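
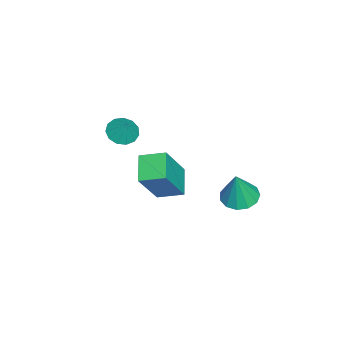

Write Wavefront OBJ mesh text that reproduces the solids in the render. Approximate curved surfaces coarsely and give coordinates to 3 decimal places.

v -4.021 -2.147 1.496
v -3.499 -1.849 1.099
v -3.579 -1.793 2.344
v -3.79 -1.569 1.134
v -4.155 -1.472 1.284
v -4.477 -1.59 1.501
v -4.654 -1.885 1.716
v -4.63 -2.263 1.861
v -4.413 -2.604 1.891
v -4.071 -2.8 1.795
v -3.713 -2.789 1.604
v -3.453 -2.574 1.379
v -3.373 -2.224 1.191
v -2.613 3.143 -0.446
v -1.924 2.739 -0.669
v -2.147 3.057 1.146
v -1.817 3.194 -0.676
v -1.963 3.633 -0.609
v -2.315 3.917 -0.49
v -2.762 3.955 -0.357
v -3.161 3.736 -0.253
v -3.387 3.328 -0.209
v -3.366 2.862 -0.24
v -3.106 2.485 -0.337
v -2.69 2.317 -0.468
v -2.249 2.412 -0.592
v -0.939 0.123 0.221
v -2.06 -0.147 0.823
v -1.025 1.22 0.554
v -2.145 0.95 1.156
v 0.165 -0.35 2.064
v -0.955 -0.62 2.666
v 0.08 0.747 2.397
v -1.041 0.477 2.999
f 2 1 4
f 2 4 3
f 4 1 5
f 4 5 3
f 5 1 6
f 5 6 3
f 6 1 7
f 6 7 3
f 7 1 8
f 7 8 3
f 8 1 9
f 8 9 3
f 9 1 10
f 9 10 3
f 10 1 11
f 10 11 3
f 11 1 12
f 11 12 3
f 12 1 13
f 12 13 3
f 13 1 2
f 13 2 3
f 15 14 17
f 15 17 16
f 17 14 18
f 17 18 16
f 18 14 19
f 18 19 16
f 19 14 20
f 19 20 16
f 20 14 21
f 20 21 16
f 21 14 22
f 21 22 16
f 22 14 23
f 22 23 16
f 23 14 24
f 23 24 16
f 24 14 25
f 24 25 16
f 25 14 26
f 25 26 16
f 26 14 15
f 26 15 16
f 28 30 27
f 31 28 27
f 27 30 29
f 29 31 27
f 28 34 30
f 32 28 31
f 32 34 28
f 30 34 29
f 33 31 29
f 29 34 33
f 33 32 31
f 34 32 33



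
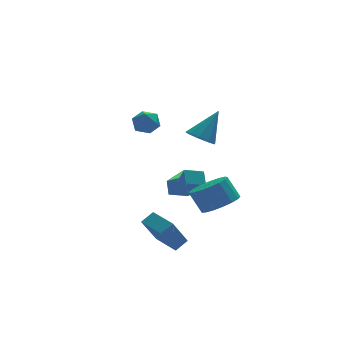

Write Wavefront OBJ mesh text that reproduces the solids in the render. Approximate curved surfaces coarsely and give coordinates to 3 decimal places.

v -0.389 -3.586 -2.039
v 0.301 -3.419 -1.591
v -0.833 -2.128 -1.899
v -0.143 -1.961 -1.45
v 0.563 -3.139 -3.67
v 1.253 -2.972 -3.221
v 0.119 -1.681 -3.529
v 0.809 -1.514 -3.081
v -0.224 0.636 3.86
v 0.449 0.969 4.102
v 0.431 -0.109 3.058
v 1.104 0.224 3.3
v 0.698 -0.243 3.788
v 0.292 0.218 4.284
v 0.588 0.642 2.876
v 0.182 1.103 3.372
v 0.95 0.973 3.493
v 1.019 0.426 4.057
v -0.139 0.434 3.103
v -0.07 -0.113 3.667
v 2.892 -0.639 2.499
v 3.567 -0.816 2.033
v 4.048 -0.181 4.001
v 3.426 -0.262 1.972
v 3.035 0.115 2.159
v 2.577 0.14 2.504
v 2.266 -0.2 2.848
v 2.248 -0.745 3.028
v 2.531 -1.241 2.961
v 2.983 -1.455 2.678
v 3.392 -1.287 2.311
v 3.012 3.911 -3.763
v 3.471 2.606 -2.389
v 3.194 4.631 -3.14
v 3.653 3.327 -1.765
v 4.127 3.933 -4.115
v 4.586 2.629 -2.74
v 4.309 4.654 -3.491
v 4.768 3.349 -2.117
v 3.925 -0.849 -2.293
v 4.592 -1.495 -1.703
v 4.141 -0.878 -0.518
v 3.475 -0.231 -1.107
v 4.888 -1.073 -1.81
v 4.437 -0.456 -0.625
v 4.963 -0.6 -2.028
v 4.513 0.018 -0.843
v 4.801 -0.183 -2.306
v 4.351 0.434 -1.121
v 4.438 0.081 -2.581
v 3.988 0.698 -1.396
v 3.958 0.132 -2.791
v 3.507 0.749 -1.606
v 3.47 -0.042 -2.886
v 3.019 0.575 -1.701
v 3.086 -0.4 -2.845
v 2.636 0.217 -1.66
v 2.895 -0.861 -2.678
v 2.444 -0.244 -1.492
v 2.939 -1.319 -2.422
v 2.489 -0.702 -1.237
v 3.21 -1.67 -2.137
v 2.76 -1.053 -0.952
v 3.644 -1.832 -1.887
v 3.194 -1.215 -0.702
v 4.143 -1.769 -1.731
v 3.693 -1.152 -0.546
f 2 4 1
f 5 2 1
f 1 4 3
f 3 5 1
f 2 8 4
f 6 2 5
f 6 8 2
f 4 8 3
f 7 5 3
f 3 8 7
f 7 6 5
f 8 6 7
f 9 20 14
f 9 14 10
f 9 10 16
f 9 16 19
f 9 19 20
f 10 14 18
f 14 20 13
f 20 19 11
f 19 16 15
f 16 10 17
f 12 18 13
f 12 13 11
f 12 11 15
f 12 15 17
f 12 17 18
f 13 18 14
f 11 13 20
f 15 11 19
f 17 15 16
f 18 17 10
f 22 21 24
f 22 24 23
f 24 21 25
f 24 25 23
f 25 21 26
f 25 26 23
f 26 21 27
f 26 27 23
f 27 21 28
f 27 28 23
f 28 21 29
f 28 29 23
f 29 21 30
f 29 30 23
f 30 21 31
f 30 31 23
f 31 21 22
f 31 22 23
f 33 35 32
f 36 33 32
f 32 35 34
f 34 36 32
f 33 39 35
f 37 33 36
f 37 39 33
f 35 39 34
f 38 36 34
f 34 39 38
f 38 37 36
f 39 37 38
f 41 40 44
f 41 44 42
f 42 44 45
f 42 45 43
f 44 40 46
f 44 46 45
f 45 46 47
f 45 47 43
f 46 40 48
f 46 48 47
f 47 48 49
f 47 49 43
f 48 40 50
f 48 50 49
f 49 50 51
f 49 51 43
f 50 40 52
f 50 52 51
f 51 52 53
f 51 53 43
f 52 40 54
f 52 54 53
f 53 54 55
f 53 55 43
f 54 40 56
f 54 56 55
f 55 56 57
f 55 57 43
f 56 40 58
f 56 58 57
f 57 58 59
f 57 59 43
f 58 40 60
f 58 60 59
f 59 60 61
f 59 61 43
f 60 40 62
f 60 62 61
f 61 62 63
f 61 63 43
f 62 40 64
f 62 64 63
f 63 64 65
f 63 65 43
f 64 40 66
f 64 66 65
f 65 66 67
f 65 67 43
f 66 40 41
f 66 41 67
f 67 41 42
f 67 42 43



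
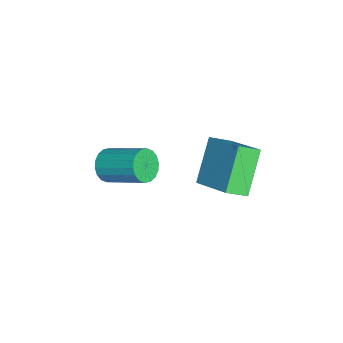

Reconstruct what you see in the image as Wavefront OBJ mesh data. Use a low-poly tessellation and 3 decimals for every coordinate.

v 1.225 0.834 1.891
v 2.534 1.916 2.808
v 0.93 1.591 1.418
v 2.238 2.673 2.336
v 2.502 0.467 0.504
v 3.81 1.549 1.422
v 2.206 1.224 0.032
v 3.515 2.306 0.949
v 1.047 -2.799 -0.259
v 1.376 -2.613 -0.86
v 2.062 -1.176 -0.042
v 1.733 -1.361 0.559
v 1.098 -2.466 -0.885
v 1.783 -1.029 -0.067
v 0.809 -2.385 -0.785
v 1.494 -0.948 0.033
v 0.567 -2.386 -0.581
v 1.253 -0.949 0.237
v 0.421 -2.469 -0.314
v 1.106 -1.032 0.504
v 0.399 -2.617 -0.035
v 1.084 -1.179 0.783
v 0.505 -2.8 0.199
v 1.19 -1.363 1.017
v 0.718 -2.984 0.342
v 1.404 -1.547 1.16
v 0.997 -3.131 0.367
v 1.682 -1.694 1.185
v 1.286 -3.212 0.267
v 1.971 -1.775 1.085
v 1.527 -3.211 0.063
v 2.213 -1.774 0.881
v 1.674 -3.128 -0.204
v 2.359 -1.691 0.614
v 1.696 -2.981 -0.483
v 2.381 -1.543 0.335
v 1.59 -2.797 -0.717
v 2.275 -1.36 0.101
f 2 4 1
f 5 2 1
f 1 4 3
f 3 5 1
f 2 8 4
f 6 2 5
f 6 8 2
f 4 8 3
f 7 5 3
f 3 8 7
f 7 6 5
f 8 6 7
f 10 9 13
f 10 13 11
f 11 13 14
f 11 14 12
f 13 9 15
f 13 15 14
f 14 15 16
f 14 16 12
f 15 9 17
f 15 17 16
f 16 17 18
f 16 18 12
f 17 9 19
f 17 19 18
f 18 19 20
f 18 20 12
f 19 9 21
f 19 21 20
f 20 21 22
f 20 22 12
f 21 9 23
f 21 23 22
f 22 23 24
f 22 24 12
f 23 9 25
f 23 25 24
f 24 25 26
f 24 26 12
f 25 9 27
f 25 27 26
f 26 27 28
f 26 28 12
f 27 9 29
f 27 29 28
f 28 29 30
f 28 30 12
f 29 9 31
f 29 31 30
f 30 31 32
f 30 32 12
f 31 9 33
f 31 33 32
f 32 33 34
f 32 34 12
f 33 9 35
f 33 35 34
f 34 35 36
f 34 36 12
f 35 9 37
f 35 37 36
f 36 37 38
f 36 38 12
f 37 9 10
f 37 10 38
f 38 10 11
f 38 11 12



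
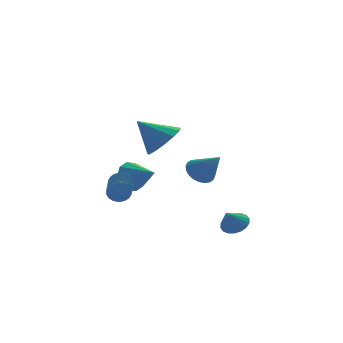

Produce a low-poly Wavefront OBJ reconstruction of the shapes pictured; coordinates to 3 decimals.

v -3.208 2.113 -2.394
v -2.663 2.105 -2.323
v -2.846 0.499 -1.095
v -3.392 0.507 -1.166
v -2.739 2.252 -2.142
v -2.922 0.645 -0.915
v -2.908 2.371 -2.012
v -3.092 0.765 -0.784
v -3.137 2.439 -1.957
v -3.32 0.833 -0.729
v -3.379 2.443 -1.988
v -3.563 0.836 -0.761
v -3.588 2.381 -2.1
v -3.772 0.775 -0.872
v -3.722 2.266 -2.27
v -3.905 0.66 -1.042
v -3.754 2.121 -2.465
v -3.937 0.515 -1.237
v -3.678 1.975 -2.645
v -3.861 0.368 -1.418
v -3.508 1.855 -2.776
v -3.692 0.249 -1.548
v -3.28 1.787 -2.831
v -3.463 0.181 -1.603
v -3.037 1.784 -2.799
v -3.221 0.177 -1.572
v -2.828 1.845 -2.688
v -3.012 0.239 -1.46
v -2.695 1.96 -2.518
v -2.878 0.354 -1.29
v -2.373 3.646 -2.11
v -1.853 3.705 -2.767
v -1.547 2.594 -1.55
v -1.686 4.032 -2.399
v -1.782 4.211 -1.922
v -2.104 4.174 -1.516
v -2.528 3.936 -1.337
v -2.894 3.586 -1.454
v -3.061 3.259 -1.821
v -2.965 3.08 -2.299
v -2.643 3.117 -2.704
v -2.218 3.356 -2.883
v 0.056 0.709 -0.87
v 0.644 1.141 -0.837
v 0.684 -0.229 0.25
v 0.475 1.262 -0.641
v 0.243 1.298 -0.48
v -0.018 1.245 -0.379
v -0.267 1.11 -0.352
v -0.468 0.914 -0.404
v -0.588 0.687 -0.527
v -0.61 0.464 -0.702
v -0.531 0.277 -0.902
v -0.363 0.157 -1.098
v -0.131 0.121 -1.259
v 0.13 0.174 -1.36
v 0.38 0.309 -1.387
v 0.58 0.505 -1.335
v 0.7 0.732 -1.212
v 0.723 0.955 -1.037
v 1.349 -0.245 -3.675
v 1.733 0.132 -3.276
v 0.871 -0.615 -2.865
v 1.5 0.31 -3.332
v 1.238 0.378 -3.456
v 0.997 0.322 -3.624
v 0.826 0.154 -3.801
v 0.759 -0.093 -3.953
v 0.808 -0.37 -4.051
v 0.965 -0.623 -4.073
v 1.197 -0.801 -4.017
v 1.46 -0.869 -3.894
v 1.7 -0.813 -3.726
v 1.871 -0.645 -3.549
v 1.939 -0.398 -3.397
v 1.889 -0.121 -3.299
v -2.038 -1.87 1.95
v -1.403 -1.251 2.341
v -3.082 -1.47 3.01
v -1.679 -0.969 1.963
v -2.07 -0.974 1.58
v -2.45 -1.264 1.315
v -2.7 -1.746 1.252
v -2.74 -2.267 1.41
v -2.557 -2.663 1.74
v -2.209 -2.807 2.136
v -1.807 -2.654 2.474
v -1.479 -2.252 2.645
v -1.328 -1.729 2.596
f 2 1 5
f 2 5 3
f 3 5 6
f 3 6 4
f 5 1 7
f 5 7 6
f 6 7 8
f 6 8 4
f 7 1 9
f 7 9 8
f 8 9 10
f 8 10 4
f 9 1 11
f 9 11 10
f 10 11 12
f 10 12 4
f 11 1 13
f 11 13 12
f 12 13 14
f 12 14 4
f 13 1 15
f 13 15 14
f 14 15 16
f 14 16 4
f 15 1 17
f 15 17 16
f 16 17 18
f 16 18 4
f 17 1 19
f 17 19 18
f 18 19 20
f 18 20 4
f 19 1 21
f 19 21 20
f 20 21 22
f 20 22 4
f 21 1 23
f 21 23 22
f 22 23 24
f 22 24 4
f 23 1 25
f 23 25 24
f 24 25 26
f 24 26 4
f 25 1 27
f 25 27 26
f 26 27 28
f 26 28 4
f 27 1 29
f 27 29 28
f 28 29 30
f 28 30 4
f 29 1 2
f 29 2 30
f 30 2 3
f 30 3 4
f 32 31 34
f 32 34 33
f 34 31 35
f 34 35 33
f 35 31 36
f 35 36 33
f 36 31 37
f 36 37 33
f 37 31 38
f 37 38 33
f 38 31 39
f 38 39 33
f 39 31 40
f 39 40 33
f 40 31 41
f 40 41 33
f 41 31 42
f 41 42 33
f 42 31 32
f 42 32 33
f 44 43 46
f 44 46 45
f 46 43 47
f 46 47 45
f 47 43 48
f 47 48 45
f 48 43 49
f 48 49 45
f 49 43 50
f 49 50 45
f 50 43 51
f 50 51 45
f 51 43 52
f 51 52 45
f 52 43 53
f 52 53 45
f 53 43 54
f 53 54 45
f 54 43 55
f 54 55 45
f 55 43 56
f 55 56 45
f 56 43 57
f 56 57 45
f 57 43 58
f 57 58 45
f 58 43 59
f 58 59 45
f 59 43 60
f 59 60 45
f 60 43 44
f 60 44 45
f 62 61 64
f 62 64 63
f 64 61 65
f 64 65 63
f 65 61 66
f 65 66 63
f 66 61 67
f 66 67 63
f 67 61 68
f 67 68 63
f 68 61 69
f 68 69 63
f 69 61 70
f 69 70 63
f 70 61 71
f 70 71 63
f 71 61 72
f 71 72 63
f 72 61 73
f 72 73 63
f 73 61 74
f 73 74 63
f 74 61 75
f 74 75 63
f 75 61 76
f 75 76 63
f 76 61 62
f 76 62 63
f 78 77 80
f 78 80 79
f 80 77 81
f 80 81 79
f 81 77 82
f 81 82 79
f 82 77 83
f 82 83 79
f 83 77 84
f 83 84 79
f 84 77 85
f 84 85 79
f 85 77 86
f 85 86 79
f 86 77 87
f 86 87 79
f 87 77 88
f 87 88 79
f 88 77 89
f 88 89 79
f 89 77 78
f 89 78 79



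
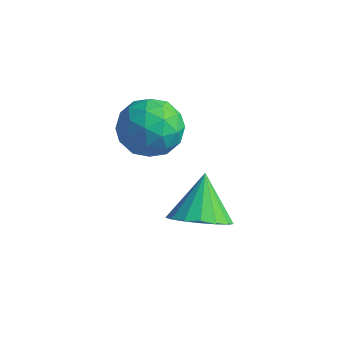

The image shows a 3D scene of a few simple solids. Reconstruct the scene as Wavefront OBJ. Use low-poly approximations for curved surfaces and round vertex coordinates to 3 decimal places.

v -0.933 1.159 2.927
v -0.212 1.664 3.61
v -0.068 -0.404 3.17
v 0.653 0.101 3.853
v -0.407 -0.04 4.167
v -0.942 0.926 4.017
v 0.662 0.334 2.763
v 0.127 1.3 2.613
v 0.774 1.154 3.509
v 0.113 0.923 4.377
v -0.393 0.337 2.403
v -1.054 0.106 3.271
v -0.649 1.549 3.248
v 0.369 -0.289 3.532
v -0.254 -0.372 3.717
v 0.169 -0.075 4.119
v -1.077 1.115 3.486
v -0.654 1.412 3.888
v -0.768 0.41 4.215
v 0.374 -0.152 2.892
v 0.797 0.145 3.294
v -0.449 1.335 2.661
v -0.026 1.632 3.063
v 0.488 0.85 2.565
v 0.355 1.546 3.59
v 0.863 0.627 3.732
v 0.868 0.764 3.091
v 0.554 1.332 3.003
v -0.034 1.41 4.1
v 0.475 0.491 4.242
v -0.148 0.409 4.427
v -0.462 0.976 4.339
v 0.546 1.11 4.04
v -0.755 0.769 2.538
v -0.246 -0.15 2.68
v 0.182 0.284 2.441
v -0.132 0.851 2.353
v -1.143 0.633 3.048
v -0.635 -0.286 3.19
v -0.834 -0.072 3.777
v -1.148 0.496 3.689
v -0.826 0.15 2.74
v 2.88 -1.244 2.181
v 3.649 -1.529 2.754
v 2.4 -0.216 3.339
v 3.824 -1.162 2.501
v 3.783 -0.814 2.175
v 3.535 -0.565 1.85
v 3.137 -0.471 1.602
v 2.68 -0.554 1.486
v 2.269 -0.795 1.53
v 1.998 -1.139 1.723
v 1.929 -1.507 2.021
v 2.078 -1.815 2.356
v 2.41 -1.992 2.651
v 2.851 -1.997 2.838
v 3.298 -1.83 2.875
f 1 38 17
f 38 12 41
f 17 41 6
f 38 41 17
f 1 17 13
f 17 6 18
f 13 18 2
f 17 18 13
f 1 13 22
f 13 2 23
f 22 23 8
f 13 23 22
f 1 22 34
f 22 8 37
f 34 37 11
f 22 37 34
f 1 34 38
f 34 11 42
f 38 42 12
f 34 42 38
f 2 18 29
f 18 6 32
f 29 32 10
f 18 32 29
f 6 41 19
f 41 12 40
f 19 40 5
f 41 40 19
f 12 42 39
f 42 11 35
f 39 35 3
f 42 35 39
f 11 37 36
f 37 8 24
f 36 24 7
f 37 24 36
f 8 23 28
f 23 2 25
f 28 25 9
f 23 25 28
f 4 30 16
f 30 10 31
f 16 31 5
f 30 31 16
f 4 16 14
f 16 5 15
f 14 15 3
f 16 15 14
f 4 14 21
f 14 3 20
f 21 20 7
f 14 20 21
f 4 21 26
f 21 7 27
f 26 27 9
f 21 27 26
f 4 26 30
f 26 9 33
f 30 33 10
f 26 33 30
f 5 31 19
f 31 10 32
f 19 32 6
f 31 32 19
f 3 15 39
f 15 5 40
f 39 40 12
f 15 40 39
f 7 20 36
f 20 3 35
f 36 35 11
f 20 35 36
f 9 27 28
f 27 7 24
f 28 24 8
f 27 24 28
f 10 33 29
f 33 9 25
f 29 25 2
f 33 25 29
f 44 43 46
f 44 46 45
f 46 43 47
f 46 47 45
f 47 43 48
f 47 48 45
f 48 43 49
f 48 49 45
f 49 43 50
f 49 50 45
f 50 43 51
f 50 51 45
f 51 43 52
f 51 52 45
f 52 43 53
f 52 53 45
f 53 43 54
f 53 54 45
f 54 43 55
f 54 55 45
f 55 43 56
f 55 56 45
f 56 43 57
f 56 57 45
f 57 43 44
f 57 44 45



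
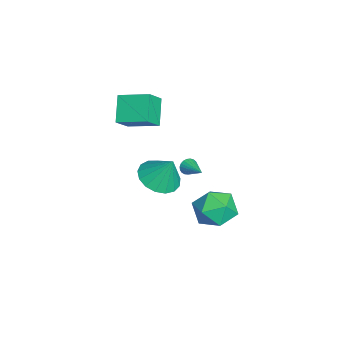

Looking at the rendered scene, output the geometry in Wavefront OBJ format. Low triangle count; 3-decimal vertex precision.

v 2.668 -0.767 1.615
v 3.641 -0.492 1.235
v 3.032 -0.133 3.005
v 3.345 -0.083 1.125
v 2.893 0.17 1.128
v 2.391 0.207 1.243
v 1.952 0.022 1.442
v 1.677 -0.345 1.682
v 1.629 -0.808 1.906
v 1.819 -1.262 2.064
v 2.204 -1.603 2.119
v 2.695 -1.752 2.058
v 3.18 -1.676 1.897
v 3.548 -1.392 1.67
v 3.714 -0.964 1.432
v -2.764 -2.243 0.909
v -3.963 -2.142 1.993
v -2.222 -0.697 1.365
v -3.421 -0.597 2.45
v -1.959 -2.803 1.85
v -3.158 -2.703 2.935
v -1.417 -1.258 2.307
v -2.616 -1.157 3.391
v -3.983 0.742 -3.212
v -3.723 0.551 -3.593
v -2.837 1.378 -2.748
v -3.79 0.731 -3.673
v -3.891 0.912 -3.673
v -4.008 1.065 -3.593
v -4.12 1.161 -3.447
v -4.209 1.186 -3.261
v -4.259 1.133 -3.066
v -4.261 1.013 -2.896
v -4.215 0.846 -2.781
v -4.129 0.661 -2.74
v -4.017 0.49 -2.781
v -3.9 0.363 -2.896
v -3.797 0.301 -3.066
v -3.727 0.316 -3.261
v -3.7 0.404 -3.448
v 1.481 2.606 -0.688
v 2.635 2.33 -0.636
v 1.245 1.35 -2.124
v 2.399 1.074 -2.072
v 1.672 0.759 -1.187
v 1.818 1.535 -0.299
v 2.062 2.145 -2.461
v 2.208 2.921 -1.573
v 2.994 2.044 -1.732
v 2.754 1.188 -0.944
v 1.126 2.492 -1.816
v 0.886 1.636 -1.028
f 2 1 4
f 2 4 3
f 4 1 5
f 4 5 3
f 5 1 6
f 5 6 3
f 6 1 7
f 6 7 3
f 7 1 8
f 7 8 3
f 8 1 9
f 8 9 3
f 9 1 10
f 9 10 3
f 10 1 11
f 10 11 3
f 11 1 12
f 11 12 3
f 12 1 13
f 12 13 3
f 13 1 14
f 13 14 3
f 14 1 15
f 14 15 3
f 15 1 2
f 15 2 3
f 17 19 16
f 20 17 16
f 16 19 18
f 18 20 16
f 17 23 19
f 21 17 20
f 21 23 17
f 19 23 18
f 22 20 18
f 18 23 22
f 22 21 20
f 23 21 22
f 25 24 27
f 25 27 26
f 27 24 28
f 27 28 26
f 28 24 29
f 28 29 26
f 29 24 30
f 29 30 26
f 30 24 31
f 30 31 26
f 31 24 32
f 31 32 26
f 32 24 33
f 32 33 26
f 33 24 34
f 33 34 26
f 34 24 35
f 34 35 26
f 35 24 36
f 35 36 26
f 36 24 37
f 36 37 26
f 37 24 38
f 37 38 26
f 38 24 39
f 38 39 26
f 39 24 40
f 39 40 26
f 40 24 25
f 40 25 26
f 41 52 46
f 41 46 42
f 41 42 48
f 41 48 51
f 41 51 52
f 42 46 50
f 46 52 45
f 52 51 43
f 51 48 47
f 48 42 49
f 44 50 45
f 44 45 43
f 44 43 47
f 44 47 49
f 44 49 50
f 45 50 46
f 43 45 52
f 47 43 51
f 49 47 48
f 50 49 42



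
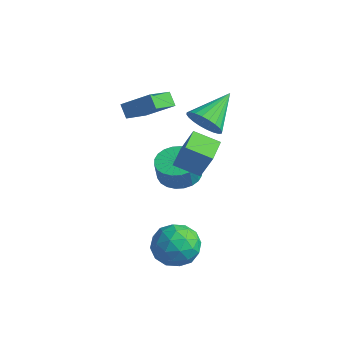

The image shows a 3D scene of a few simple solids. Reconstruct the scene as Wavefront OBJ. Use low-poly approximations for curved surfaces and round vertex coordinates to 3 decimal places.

v 1.659 -2.02 -3.107
v 2.367 -2.08 -2.168
v 1.693 -3.92 -3.252
v 2.401 -3.98 -2.313
v 1.279 -3.644 -2.185
v 1.259 -2.47 -2.095
v 2.801 -3.53 -3.325
v 2.781 -2.356 -3.235
v 3.073 -3.013 -2.303
v 2.133 -3.083 -1.598
v 1.927 -2.917 -3.822
v 0.987 -2.987 -3.117
v 2.01 -1.883 -2.624
v 2.05 -4.117 -2.796
v 1.39 -3.919 -2.72
v 1.807 -3.954 -2.168
v 1.359 -2.113 -2.582
v 1.775 -2.148 -2.03
v 1.135 -3.067 -2.04
v 2.285 -3.852 -3.39
v 2.701 -3.887 -2.838
v 2.253 -2.046 -3.252
v 2.67 -2.081 -2.7
v 2.925 -2.933 -3.38
v 2.842 -2.467 -2.152
v 2.861 -3.583 -2.237
v 3.097 -3.319 -2.832
v 3.085 -2.629 -2.779
v 2.289 -2.508 -1.737
v 2.308 -3.625 -1.823
v 1.649 -3.428 -1.748
v 1.637 -2.738 -1.695
v 2.703 -3.057 -1.817
v 1.752 -2.375 -3.597
v 1.771 -3.492 -3.683
v 2.423 -3.262 -3.725
v 2.411 -2.572 -3.672
v 1.199 -2.417 -3.183
v 1.218 -3.533 -3.268
v 0.975 -3.371 -2.641
v 0.963 -2.681 -2.588
v 1.357 -2.943 -3.603
v -2.484 1.767 -3.212
v -1.451 1.566 -3.34
v -1.363 1.291 -2.196
v -2.396 1.493 -2.068
v -1.444 1.968 -3.244
v -1.356 1.693 -2.1
v -1.594 2.34 -3.143
v -1.506 2.065 -1.999
v -1.88 2.624 -3.053
v -1.792 2.349 -1.909
v -2.259 2.778 -2.987
v -2.17 2.503 -1.842
v -2.671 2.779 -2.955
v -2.583 2.504 -1.811
v -3.055 2.625 -2.962
v -2.967 2.35 -1.818
v -3.352 2.341 -3.008
v -3.264 2.066 -1.863
v -3.517 1.969 -3.084
v -3.429 1.694 -1.94
v -3.524 1.567 -3.18
v -3.436 1.292 -2.036
v -3.374 1.195 -3.281
v -3.286 0.92 -2.137
v -3.088 0.911 -3.371
v -3 0.636 -2.227
v -2.71 0.757 -3.438
v -2.621 0.482 -2.293
v -2.297 0.756 -3.469
v -2.209 0.481 -2.325
v -1.913 0.91 -3.462
v -1.825 0.635 -2.318
v -1.616 1.194 -3.417
v -1.528 0.919 -2.272
v -1.534 0.373 -1.252
v -0.906 0.534 0.222
v -2.186 1.557 -1.103
v -1.558 1.718 0.371
v -0.442 1.042 -1.791
v 0.186 1.203 -0.317
v -1.094 2.226 -1.642
v -0.466 2.387 -0.168
v -2.882 -1.197 2.095
v -3.428 -1.021 2.666
v -3.165 0.3 1.362
v -3.711 0.476 1.934
v -1.689 -0.516 3.026
v -2.235 -0.34 3.598
v -1.972 0.981 2.294
v -2.518 1.157 2.865
v -0.213 1.027 2.02
v 0.049 0.597 2.837
v -0.367 2.833 3.02
v 0.381 0.701 2.699
v 0.623 0.855 2.458
v 0.738 1.035 2.151
v 0.707 1.214 1.823
v 0.537 1.365 1.525
v 0.252 1.464 1.303
v -0.103 1.497 1.19
v -0.476 1.458 1.203
v -0.808 1.353 1.34
v -1.05 1.199 1.581
v -1.164 1.019 1.889
v -1.134 0.84 2.216
v -0.964 0.69 2.514
v -0.679 0.59 2.737
v -0.324 0.558 2.85
f 1 38 17
f 38 12 41
f 17 41 6
f 38 41 17
f 1 17 13
f 17 6 18
f 13 18 2
f 17 18 13
f 1 13 22
f 13 2 23
f 22 23 8
f 13 23 22
f 1 22 34
f 22 8 37
f 34 37 11
f 22 37 34
f 1 34 38
f 34 11 42
f 38 42 12
f 34 42 38
f 2 18 29
f 18 6 32
f 29 32 10
f 18 32 29
f 6 41 19
f 41 12 40
f 19 40 5
f 41 40 19
f 12 42 39
f 42 11 35
f 39 35 3
f 42 35 39
f 11 37 36
f 37 8 24
f 36 24 7
f 37 24 36
f 8 23 28
f 23 2 25
f 28 25 9
f 23 25 28
f 4 30 16
f 30 10 31
f 16 31 5
f 30 31 16
f 4 16 14
f 16 5 15
f 14 15 3
f 16 15 14
f 4 14 21
f 14 3 20
f 21 20 7
f 14 20 21
f 4 21 26
f 21 7 27
f 26 27 9
f 21 27 26
f 4 26 30
f 26 9 33
f 30 33 10
f 26 33 30
f 5 31 19
f 31 10 32
f 19 32 6
f 31 32 19
f 3 15 39
f 15 5 40
f 39 40 12
f 15 40 39
f 7 20 36
f 20 3 35
f 36 35 11
f 20 35 36
f 9 27 28
f 27 7 24
f 28 24 8
f 27 24 28
f 10 33 29
f 33 9 25
f 29 25 2
f 33 25 29
f 44 43 47
f 44 47 45
f 45 47 48
f 45 48 46
f 47 43 49
f 47 49 48
f 48 49 50
f 48 50 46
f 49 43 51
f 49 51 50
f 50 51 52
f 50 52 46
f 51 43 53
f 51 53 52
f 52 53 54
f 52 54 46
f 53 43 55
f 53 55 54
f 54 55 56
f 54 56 46
f 55 43 57
f 55 57 56
f 56 57 58
f 56 58 46
f 57 43 59
f 57 59 58
f 58 59 60
f 58 60 46
f 59 43 61
f 59 61 60
f 60 61 62
f 60 62 46
f 61 43 63
f 61 63 62
f 62 63 64
f 62 64 46
f 63 43 65
f 63 65 64
f 64 65 66
f 64 66 46
f 65 43 67
f 65 67 66
f 66 67 68
f 66 68 46
f 67 43 69
f 67 69 68
f 68 69 70
f 68 70 46
f 69 43 71
f 69 71 70
f 70 71 72
f 70 72 46
f 71 43 73
f 71 73 72
f 72 73 74
f 72 74 46
f 73 43 75
f 73 75 74
f 74 75 76
f 74 76 46
f 75 43 44
f 75 44 76
f 76 44 45
f 76 45 46
f 78 80 77
f 81 78 77
f 77 80 79
f 79 81 77
f 78 84 80
f 82 78 81
f 82 84 78
f 80 84 79
f 83 81 79
f 79 84 83
f 83 82 81
f 84 82 83
f 86 88 85
f 89 86 85
f 85 88 87
f 87 89 85
f 86 92 88
f 90 86 89
f 90 92 86
f 88 92 87
f 91 89 87
f 87 92 91
f 91 90 89
f 92 90 91
f 94 93 96
f 94 96 95
f 96 93 97
f 96 97 95
f 97 93 98
f 97 98 95
f 98 93 99
f 98 99 95
f 99 93 100
f 99 100 95
f 100 93 101
f 100 101 95
f 101 93 102
f 101 102 95
f 102 93 103
f 102 103 95
f 103 93 104
f 103 104 95
f 104 93 105
f 104 105 95
f 105 93 106
f 105 106 95
f 106 93 107
f 106 107 95
f 107 93 108
f 107 108 95
f 108 93 109
f 108 109 95
f 109 93 110
f 109 110 95
f 110 93 94
f 110 94 95



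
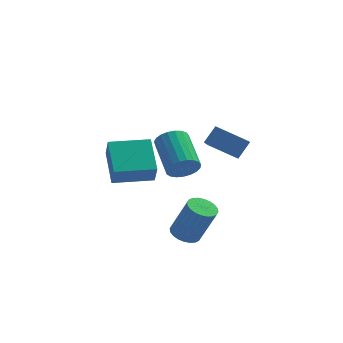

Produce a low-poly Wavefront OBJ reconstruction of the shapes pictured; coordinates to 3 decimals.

v 1.65 1.001 -2.788
v 2.305 0.987 -3.063
v 3.045 0.744 -1.286
v 2.39 0.759 -1.012
v 2.273 1.258 -3.013
v 3.013 1.015 -1.236
v 2.147 1.489 -2.929
v 2.886 1.246 -1.152
v 1.945 1.647 -2.823
v 2.684 1.404 -1.046
v 1.698 1.706 -2.712
v 2.437 1.463 -0.935
v 1.444 1.658 -2.613
v 2.183 1.415 -0.836
v 1.221 1.51 -2.54
v 1.961 1.267 -0.763
v 1.063 1.284 -2.506
v 1.803 1.041 -0.729
v 0.995 1.016 -2.514
v 1.735 0.773 -0.737
v 1.027 0.745 -2.564
v 1.767 0.502 -0.787
v 1.154 0.514 -2.648
v 1.893 0.271 -0.871
v 1.356 0.356 -2.754
v 2.095 0.113 -0.977
v 1.603 0.297 -2.865
v 2.342 0.054 -1.088
v 1.857 0.345 -2.964
v 2.596 0.102 -1.187
v 2.079 0.493 -3.037
v 2.819 0.25 -1.26
v 2.237 0.719 -3.071
v 2.977 0.476 -1.294
v 3.657 1.372 1.782
v 3.819 -0.491 2.647
v 2.423 1.577 2.454
v 2.585 -0.286 3.319
v 4.135 1.766 2.541
v 4.297 -0.097 3.406
v 2.901 1.971 3.213
v 3.063 0.108 4.078
v -1.496 1.931 -0.259
v -1.364 1.367 0.735
v -1.817 3.532 0.691
v -1.685 2.969 1.685
v 0.325 2.311 -0.285
v 0.457 1.748 0.709
v 0.004 3.913 0.665
v 0.136 3.349 1.659
v 1.545 3.122 -0.025
v 1.986 2.937 0.604
v 1.436 4.653 1.494
v 0.995 4.838 0.865
v 2.199 3.102 0.417
v 1.649 4.819 1.307
v 2.3 3.271 0.154
v 1.75 4.987 1.044
v 2.27 3.414 -0.14
v 1.72 5.13 0.749
v 2.115 3.506 -0.415
v 1.564 5.223 0.475
v 1.861 3.532 -0.622
v 1.311 5.249 0.268
v 1.552 3.487 -0.725
v 1.002 5.204 0.165
v 1.243 3.379 -0.708
v 0.692 5.095 0.182
v 0.985 3.226 -0.572
v 0.435 4.943 0.317
v 0.825 3.055 -0.342
v 0.275 4.772 0.548
v 0.789 2.896 -0.057
v 0.239 4.612 0.833
v 0.883 2.776 0.233
v 0.333 4.492 1.123
v 1.093 2.715 0.479
v 0.543 4.432 1.369
v 1.38 2.725 0.638
v 0.83 4.442 1.528
v 1.696 2.804 0.682
v 1.146 4.52 1.572
f 2 1 5
f 2 5 3
f 3 5 6
f 3 6 4
f 5 1 7
f 5 7 6
f 6 7 8
f 6 8 4
f 7 1 9
f 7 9 8
f 8 9 10
f 8 10 4
f 9 1 11
f 9 11 10
f 10 11 12
f 10 12 4
f 11 1 13
f 11 13 12
f 12 13 14
f 12 14 4
f 13 1 15
f 13 15 14
f 14 15 16
f 14 16 4
f 15 1 17
f 15 17 16
f 16 17 18
f 16 18 4
f 17 1 19
f 17 19 18
f 18 19 20
f 18 20 4
f 19 1 21
f 19 21 20
f 20 21 22
f 20 22 4
f 21 1 23
f 21 23 22
f 22 23 24
f 22 24 4
f 23 1 25
f 23 25 24
f 24 25 26
f 24 26 4
f 25 1 27
f 25 27 26
f 26 27 28
f 26 28 4
f 27 1 29
f 27 29 28
f 28 29 30
f 28 30 4
f 29 1 31
f 29 31 30
f 30 31 32
f 30 32 4
f 31 1 33
f 31 33 32
f 32 33 34
f 32 34 4
f 33 1 2
f 33 2 34
f 34 2 3
f 34 3 4
f 36 38 35
f 39 36 35
f 35 38 37
f 37 39 35
f 36 42 38
f 40 36 39
f 40 42 36
f 38 42 37
f 41 39 37
f 37 42 41
f 41 40 39
f 42 40 41
f 44 46 43
f 47 44 43
f 43 46 45
f 45 47 43
f 44 50 46
f 48 44 47
f 48 50 44
f 46 50 45
f 49 47 45
f 45 50 49
f 49 48 47
f 50 48 49
f 52 51 55
f 52 55 53
f 53 55 56
f 53 56 54
f 55 51 57
f 55 57 56
f 56 57 58
f 56 58 54
f 57 51 59
f 57 59 58
f 58 59 60
f 58 60 54
f 59 51 61
f 59 61 60
f 60 61 62
f 60 62 54
f 61 51 63
f 61 63 62
f 62 63 64
f 62 64 54
f 63 51 65
f 63 65 64
f 64 65 66
f 64 66 54
f 65 51 67
f 65 67 66
f 66 67 68
f 66 68 54
f 67 51 69
f 67 69 68
f 68 69 70
f 68 70 54
f 69 51 71
f 69 71 70
f 70 71 72
f 70 72 54
f 71 51 73
f 71 73 72
f 72 73 74
f 72 74 54
f 73 51 75
f 73 75 74
f 74 75 76
f 74 76 54
f 75 51 77
f 75 77 76
f 76 77 78
f 76 78 54
f 77 51 79
f 77 79 78
f 78 79 80
f 78 80 54
f 79 51 81
f 79 81 80
f 80 81 82
f 80 82 54
f 81 51 52
f 81 52 82
f 82 52 53
f 82 53 54



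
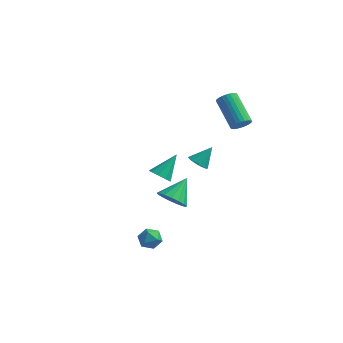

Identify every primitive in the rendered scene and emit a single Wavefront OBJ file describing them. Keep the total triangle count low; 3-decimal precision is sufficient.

v -1.323 3.289 -4.336
v -0.791 3.544 -4.799
v -0.817 4.511 -3.084
v -1.228 3.802 -4.875
v -1.709 3.82 -4.698
v -2.01 3.59 -4.352
v -1.989 3.219 -3.998
v -1.657 2.881 -3.802
v -1.168 2.734 -3.856
v -0.752 2.847 -4.134
v -0.603 3.166 -4.506
v 3.749 3.059 1.613
v 4.229 3.436 1.806
v 2.872 4.538 3.039
v 2.391 4.161 2.847
v 4.147 3.56 1.605
v 2.79 4.662 2.838
v 4.005 3.607 1.405
v 2.647 4.709 2.639
v 3.824 3.571 1.237
v 2.466 4.674 2.471
v 3.631 3.458 1.127
v 2.273 4.56 2.36
v 3.456 3.283 1.09
v 2.098 4.385 2.324
v 3.326 3.075 1.133
v 1.968 4.177 2.367
v 3.26 2.863 1.25
v 1.902 3.966 2.483
v 3.268 2.682 1.421
v 1.911 3.784 2.654
v 3.35 2.558 1.622
v 1.993 3.66 2.855
v 3.493 2.511 1.821
v 2.135 3.613 3.055
v 3.674 2.546 1.989
v 2.316 3.649 3.223
v 3.867 2.66 2.1
v 2.509 3.762 3.333
v 4.042 2.835 2.136
v 2.684 3.937 3.37
v 4.172 3.043 2.093
v 2.814 4.145 3.327
v 4.238 3.254 1.977
v 2.88 4.357 3.21
v 2.329 0.299 -0.195
v 2.689 -0.226 -0.021
v 2.871 1.001 0.795
v 2.863 -0.088 -0.213
v 2.931 0.126 -0.402
v 2.88 0.374 -0.55
v 2.72 0.608 -0.628
v 2.482 0.78 -0.62
v 2.214 0.857 -0.528
v 1.969 0.823 -0.37
v 1.795 0.686 -0.178
v 1.727 0.472 0.012
v 1.778 0.223 0.16
v 1.938 -0.01 0.238
v 2.176 -0.182 0.23
v 2.444 -0.259 0.137
v 1.338 -3.141 -4.092
v 1.665 -3.433 -3.501
v 0.995 -4.227 -4.439
v 1.322 -4.519 -3.848
v 0.719 -4.105 -3.768
v 0.931 -3.434 -3.554
v 1.729 -4.226 -4.386
v 1.941 -3.555 -4.172
v 1.907 -4.104 -3.683
v 1.282 -4.029 -3.301
v 1.378 -3.631 -4.639
v 0.753 -3.556 -4.257
v 1.312 -0.921 -2.772
v 2.058 -0.675 -3.305
v 1.648 0.361 -1.708
v 1.714 -0.437 -3.483
v 1.278 -0.31 -3.498
v 0.849 -0.323 -3.347
v 0.527 -0.473 -3.064
v 0.384 -0.726 -2.714
v 0.454 -1.023 -2.377
v 0.72 -1.298 -2.131
v 1.122 -1.486 -2.032
v 1.567 -1.544 -2.102
v 1.954 -1.46 -2.326
v 2.194 -1.253 -2.652
v 2.231 -0.969 -3.005
f 2 1 4
f 2 4 3
f 4 1 5
f 4 5 3
f 5 1 6
f 5 6 3
f 6 1 7
f 6 7 3
f 7 1 8
f 7 8 3
f 8 1 9
f 8 9 3
f 9 1 10
f 9 10 3
f 10 1 11
f 10 11 3
f 11 1 2
f 11 2 3
f 13 12 16
f 13 16 14
f 14 16 17
f 14 17 15
f 16 12 18
f 16 18 17
f 17 18 19
f 17 19 15
f 18 12 20
f 18 20 19
f 19 20 21
f 19 21 15
f 20 12 22
f 20 22 21
f 21 22 23
f 21 23 15
f 22 12 24
f 22 24 23
f 23 24 25
f 23 25 15
f 24 12 26
f 24 26 25
f 25 26 27
f 25 27 15
f 26 12 28
f 26 28 27
f 27 28 29
f 27 29 15
f 28 12 30
f 28 30 29
f 29 30 31
f 29 31 15
f 30 12 32
f 30 32 31
f 31 32 33
f 31 33 15
f 32 12 34
f 32 34 33
f 33 34 35
f 33 35 15
f 34 12 36
f 34 36 35
f 35 36 37
f 35 37 15
f 36 12 38
f 36 38 37
f 37 38 39
f 37 39 15
f 38 12 40
f 38 40 39
f 39 40 41
f 39 41 15
f 40 12 42
f 40 42 41
f 41 42 43
f 41 43 15
f 42 12 44
f 42 44 43
f 43 44 45
f 43 45 15
f 44 12 13
f 44 13 45
f 45 13 14
f 45 14 15
f 47 46 49
f 47 49 48
f 49 46 50
f 49 50 48
f 50 46 51
f 50 51 48
f 51 46 52
f 51 52 48
f 52 46 53
f 52 53 48
f 53 46 54
f 53 54 48
f 54 46 55
f 54 55 48
f 55 46 56
f 55 56 48
f 56 46 57
f 56 57 48
f 57 46 58
f 57 58 48
f 58 46 59
f 58 59 48
f 59 46 60
f 59 60 48
f 60 46 61
f 60 61 48
f 61 46 47
f 61 47 48
f 62 73 67
f 62 67 63
f 62 63 69
f 62 69 72
f 62 72 73
f 63 67 71
f 67 73 66
f 73 72 64
f 72 69 68
f 69 63 70
f 65 71 66
f 65 66 64
f 65 64 68
f 65 68 70
f 65 70 71
f 66 71 67
f 64 66 73
f 68 64 72
f 70 68 69
f 71 70 63
f 75 74 77
f 75 77 76
f 77 74 78
f 77 78 76
f 78 74 79
f 78 79 76
f 79 74 80
f 79 80 76
f 80 74 81
f 80 81 76
f 81 74 82
f 81 82 76
f 82 74 83
f 82 83 76
f 83 74 84
f 83 84 76
f 84 74 85
f 84 85 76
f 85 74 86
f 85 86 76
f 86 74 87
f 86 87 76
f 87 74 88
f 87 88 76
f 88 74 75
f 88 75 76



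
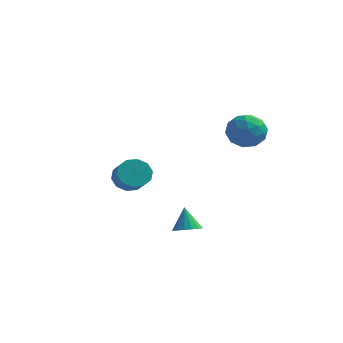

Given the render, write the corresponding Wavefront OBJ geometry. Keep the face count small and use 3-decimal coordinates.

v -0.089 -3.835 -1.277
v 0.456 -4.025 -1.05
v -0.391 -3.465 -0.243
v 0.508 -3.746 -1.135
v 0.423 -3.487 -1.253
v 0.221 -3.308 -1.376
v -0.052 -3.25 -1.477
v -0.334 -3.326 -1.532
v -0.559 -3.519 -1.528
v -0.677 -3.784 -1.467
v -0.66 -4.061 -1.363
v -0.512 -4.287 -1.239
v -0.268 -4.409 -1.124
v 0.018 -4.4 -1.044
v 0.279 -4.261 -1.017
v -0.539 1.957 2.766
v 0.292 2.401 2.847
v 0.128 0.859 1.933
v 0.959 1.303 2.014
v 0.564 0.896 2.771
v 0.152 1.574 3.286
v 0.268 1.686 1.494
v -0.144 2.364 2.009
v 0.791 2.233 2.061
v 0.975 1.745 2.851
v -0.555 1.515 1.929
v -0.371 1.027 2.719
v -0.182 2.275 2.88
v 0.602 0.985 1.9
v 0.37 0.745 2.345
v 0.859 1.006 2.393
v -0.264 1.789 3.138
v 0.224 2.05 3.186
v 0.384 1.166 3.141
v 0.196 1.21 1.594
v 0.684 1.471 1.642
v -0.439 2.254 2.387
v 0.05 2.515 2.435
v 0.036 2.094 1.639
v 0.6 2.438 2.465
v 0.992 1.792 1.976
v 0.586 2.017 1.67
v 0.343 2.416 1.972
v 0.708 2.151 2.93
v 1.1 1.505 2.44
v 0.868 1.266 2.885
v 0.625 1.665 3.188
v 1.001 2.052 2.467
v -0.68 1.755 2.34
v -0.288 1.109 1.85
v -0.205 1.595 1.592
v -0.448 1.994 1.895
v -0.572 1.468 2.804
v -0.18 0.822 2.315
v 0.077 0.844 2.808
v -0.166 1.243 3.11
v -0.581 1.208 2.313
v -4.21 -0.564 -0.213
v -3.764 -0.708 -0.836
v -3.183 -1.359 -0.271
v -3.63 -1.216 0.353
v -3.574 -0.333 -0.6
v -2.993 -0.985 -0.034
v -3.626 -0.047 -0.215
v -3.046 -0.699 0.35
v -3.902 0.042 0.17
v -3.322 -0.61 0.735
v -4.296 -0.101 0.409
v -3.715 -0.753 0.974
v -4.657 -0.421 0.411
v -4.076 -1.072 0.976
v -4.847 -0.795 0.174
v -4.266 -1.447 0.74
v -4.794 -1.081 -0.21
v -4.214 -1.733 0.355
v -4.518 -1.17 -0.595
v -3.938 -1.822 -0.03
v -4.125 -1.027 -0.834
v -3.544 -1.679 -0.269
f 2 1 4
f 2 4 3
f 4 1 5
f 4 5 3
f 5 1 6
f 5 6 3
f 6 1 7
f 6 7 3
f 7 1 8
f 7 8 3
f 8 1 9
f 8 9 3
f 9 1 10
f 9 10 3
f 10 1 11
f 10 11 3
f 11 1 12
f 11 12 3
f 12 1 13
f 12 13 3
f 13 1 14
f 13 14 3
f 14 1 15
f 14 15 3
f 15 1 2
f 15 2 3
f 16 53 32
f 53 27 56
f 32 56 21
f 53 56 32
f 16 32 28
f 32 21 33
f 28 33 17
f 32 33 28
f 16 28 37
f 28 17 38
f 37 38 23
f 28 38 37
f 16 37 49
f 37 23 52
f 49 52 26
f 37 52 49
f 16 49 53
f 49 26 57
f 53 57 27
f 49 57 53
f 17 33 44
f 33 21 47
f 44 47 25
f 33 47 44
f 21 56 34
f 56 27 55
f 34 55 20
f 56 55 34
f 27 57 54
f 57 26 50
f 54 50 18
f 57 50 54
f 26 52 51
f 52 23 39
f 51 39 22
f 52 39 51
f 23 38 43
f 38 17 40
f 43 40 24
f 38 40 43
f 19 45 31
f 45 25 46
f 31 46 20
f 45 46 31
f 19 31 29
f 31 20 30
f 29 30 18
f 31 30 29
f 19 29 36
f 29 18 35
f 36 35 22
f 29 35 36
f 19 36 41
f 36 22 42
f 41 42 24
f 36 42 41
f 19 41 45
f 41 24 48
f 45 48 25
f 41 48 45
f 20 46 34
f 46 25 47
f 34 47 21
f 46 47 34
f 18 30 54
f 30 20 55
f 54 55 27
f 30 55 54
f 22 35 51
f 35 18 50
f 51 50 26
f 35 50 51
f 24 42 43
f 42 22 39
f 43 39 23
f 42 39 43
f 25 48 44
f 48 24 40
f 44 40 17
f 48 40 44
f 59 58 62
f 59 62 60
f 60 62 63
f 60 63 61
f 62 58 64
f 62 64 63
f 63 64 65
f 63 65 61
f 64 58 66
f 64 66 65
f 65 66 67
f 65 67 61
f 66 58 68
f 66 68 67
f 67 68 69
f 67 69 61
f 68 58 70
f 68 70 69
f 69 70 71
f 69 71 61
f 70 58 72
f 70 72 71
f 71 72 73
f 71 73 61
f 72 58 74
f 72 74 73
f 73 74 75
f 73 75 61
f 74 58 76
f 74 76 75
f 75 76 77
f 75 77 61
f 76 58 78
f 76 78 77
f 77 78 79
f 77 79 61
f 78 58 59
f 78 59 79
f 79 59 60
f 79 60 61



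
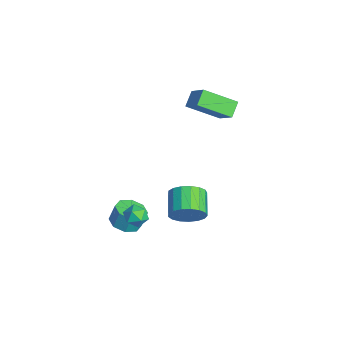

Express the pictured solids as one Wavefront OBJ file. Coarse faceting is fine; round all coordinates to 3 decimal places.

v 2.124 -4.138 -3.028
v 2.575 -4.857 -2.796
v 2.586 -4.522 -1.78
v 2.136 -3.802 -2.012
v 2.978 -4.345 -2.969
v 2.989 -4.01 -1.953
v 2.88 -3.712 -3.177
v 2.891 -3.377 -2.161
v 2.34 -3.328 -3.297
v 2.351 -2.993 -2.281
v 1.674 -3.418 -3.26
v 1.685 -3.083 -2.244
v 1.271 -3.93 -3.087
v 1.282 -3.595 -2.071
v 1.369 -4.563 -2.879
v 1.38 -4.228 -1.863
v 1.909 -4.947 -2.759
v 1.92 -4.612 -1.743
v 4.004 -3.51 -0.311
v 4.547 -3.837 -0.642
v 3.253 -4.083 -0.978
v 3.796 -4.41 -1.309
v 3.648 -4.565 -0.627
v 4.112 -4.21 -0.214
v 3.688 -3.71 -1.406
v 4.152 -3.355 -0.993
v 4.352 -3.96 -1.318
v 4.327 -4.488 -0.837
v 3.473 -3.432 -0.783
v 3.448 -3.96 -0.302
v 2.414 -0.917 -2.946
v 2.872 -0.397 -2.197
v 1.523 -0.064 -1.605
v 1.066 -0.583 -2.354
v 2.801 -0.063 -2.545
v 1.453 0.271 -1.953
v 2.643 0.077 -2.985
v 1.294 0.41 -2.393
v 2.432 -0.012 -3.416
v 1.083 0.322 -2.825
v 2.216 -0.308 -3.74
v 0.868 0.026 -3.148
v 2.047 -0.743 -3.881
v 0.698 -0.41 -3.29
v 1.961 -1.218 -3.809
v 0.613 -0.885 -3.217
v 1.979 -1.624 -3.538
v 0.631 -1.291 -2.946
v 2.097 -1.868 -3.132
v 0.749 -1.535 -2.54
v 2.288 -1.894 -2.683
v 0.939 -1.561 -2.091
v 2.507 -1.696 -2.295
v 1.159 -1.363 -1.703
v 2.705 -1.32 -2.055
v 1.357 -0.986 -1.463
v 2.837 -0.851 -2.02
v 1.488 -0.517 -1.428
v -0.453 1.522 2.057
v -0.85 -0.216 3.07
v -1.104 2.016 2.65
v -1.501 0.279 3.663
v 0.701 1.841 3.057
v 0.304 0.104 4.07
v 0.05 2.336 3.65
v -0.347 0.598 4.663
f 2 1 5
f 2 5 3
f 3 5 6
f 3 6 4
f 5 1 7
f 5 7 6
f 6 7 8
f 6 8 4
f 7 1 9
f 7 9 8
f 8 9 10
f 8 10 4
f 9 1 11
f 9 11 10
f 10 11 12
f 10 12 4
f 11 1 13
f 11 13 12
f 12 13 14
f 12 14 4
f 13 1 15
f 13 15 14
f 14 15 16
f 14 16 4
f 15 1 17
f 15 17 16
f 16 17 18
f 16 18 4
f 17 1 2
f 17 2 18
f 18 2 3
f 18 3 4
f 19 30 24
f 19 24 20
f 19 20 26
f 19 26 29
f 19 29 30
f 20 24 28
f 24 30 23
f 30 29 21
f 29 26 25
f 26 20 27
f 22 28 23
f 22 23 21
f 22 21 25
f 22 25 27
f 22 27 28
f 23 28 24
f 21 23 30
f 25 21 29
f 27 25 26
f 28 27 20
f 32 31 35
f 32 35 33
f 33 35 36
f 33 36 34
f 35 31 37
f 35 37 36
f 36 37 38
f 36 38 34
f 37 31 39
f 37 39 38
f 38 39 40
f 38 40 34
f 39 31 41
f 39 41 40
f 40 41 42
f 40 42 34
f 41 31 43
f 41 43 42
f 42 43 44
f 42 44 34
f 43 31 45
f 43 45 44
f 44 45 46
f 44 46 34
f 45 31 47
f 45 47 46
f 46 47 48
f 46 48 34
f 47 31 49
f 47 49 48
f 48 49 50
f 48 50 34
f 49 31 51
f 49 51 50
f 50 51 52
f 50 52 34
f 51 31 53
f 51 53 52
f 52 53 54
f 52 54 34
f 53 31 55
f 53 55 54
f 54 55 56
f 54 56 34
f 55 31 57
f 55 57 56
f 56 57 58
f 56 58 34
f 57 31 32
f 57 32 58
f 58 32 33
f 58 33 34
f 60 62 59
f 63 60 59
f 59 62 61
f 61 63 59
f 60 66 62
f 64 60 63
f 64 66 60
f 62 66 61
f 65 63 61
f 61 66 65
f 65 64 63
f 66 64 65



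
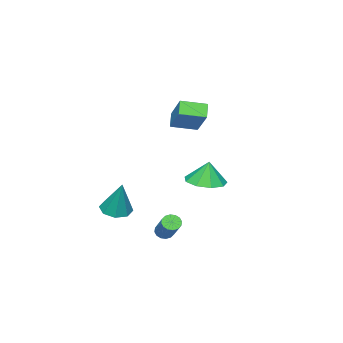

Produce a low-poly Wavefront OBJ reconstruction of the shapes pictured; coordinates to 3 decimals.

v 1.86 -3.269 -2.445
v 2.408 -3.955 -2.299
v 2.28 -2.511 -0.455
v 2.729 -3.419 -2.57
v 2.54 -2.795 -2.769
v 1.954 -2.449 -2.777
v 1.313 -2.583 -2.591
v 0.992 -3.119 -2.319
v 1.18 -3.743 -2.121
v 1.767 -4.09 -2.112
v 3.057 3.278 1.337
v 3.727 4.093 1.237
v 3.023 3.462 2.623
v 3.042 4.327 1.186
v 2.364 4.07 1.205
v 2.011 3.442 1.286
v 2.146 2.738 1.391
v 2.708 2.286 1.47
v 3.433 2.298 1.487
v 3.981 2.769 1.434
v 4.098 3.478 1.335
v 3.401 1.04 -2.493
v 3.771 1.089 -2.841
v 4.748 2.27 -1.635
v 4.379 2.22 -1.287
v 3.601 1.284 -2.894
v 4.578 2.465 -1.688
v 3.377 1.413 -2.839
v 4.354 2.594 -1.634
v 3.16 1.442 -2.692
v 4.137 2.623 -1.486
v 3.008 1.364 -2.491
v 3.985 2.545 -1.286
v 2.961 1.198 -2.291
v 3.938 2.379 -1.085
v 3.032 0.99 -2.145
v 4.009 2.171 -0.939
v 3.202 0.795 -2.092
v 4.179 1.976 -0.886
v 3.426 0.666 -2.146
v 4.403 1.847 -0.941
v 3.643 0.637 -2.294
v 4.62 1.818 -1.088
v 3.795 0.715 -2.494
v 4.772 1.896 -1.289
v 3.842 0.881 -2.695
v 4.819 2.062 -1.489
v -0.793 -1.8 2.932
v -1.355 -2.147 3.642
v -1.785 -0.766 2.652
v -2.347 -1.112 3.363
v 0.147 -0.528 4.297
v -0.415 -0.874 5.008
v -0.845 0.507 4.018
v -1.407 0.16 4.728
f 2 1 4
f 2 4 3
f 4 1 5
f 4 5 3
f 5 1 6
f 5 6 3
f 6 1 7
f 6 7 3
f 7 1 8
f 7 8 3
f 8 1 9
f 8 9 3
f 9 1 10
f 9 10 3
f 10 1 2
f 10 2 3
f 12 11 14
f 12 14 13
f 14 11 15
f 14 15 13
f 15 11 16
f 15 16 13
f 16 11 17
f 16 17 13
f 17 11 18
f 17 18 13
f 18 11 19
f 18 19 13
f 19 11 20
f 19 20 13
f 20 11 21
f 20 21 13
f 21 11 12
f 21 12 13
f 23 22 26
f 23 26 24
f 24 26 27
f 24 27 25
f 26 22 28
f 26 28 27
f 27 28 29
f 27 29 25
f 28 22 30
f 28 30 29
f 29 30 31
f 29 31 25
f 30 22 32
f 30 32 31
f 31 32 33
f 31 33 25
f 32 22 34
f 32 34 33
f 33 34 35
f 33 35 25
f 34 22 36
f 34 36 35
f 35 36 37
f 35 37 25
f 36 22 38
f 36 38 37
f 37 38 39
f 37 39 25
f 38 22 40
f 38 40 39
f 39 40 41
f 39 41 25
f 40 22 42
f 40 42 41
f 41 42 43
f 41 43 25
f 42 22 44
f 42 44 43
f 43 44 45
f 43 45 25
f 44 22 46
f 44 46 45
f 45 46 47
f 45 47 25
f 46 22 23
f 46 23 47
f 47 23 24
f 47 24 25
f 49 51 48
f 52 49 48
f 48 51 50
f 50 52 48
f 49 55 51
f 53 49 52
f 53 55 49
f 51 55 50
f 54 52 50
f 50 55 54
f 54 53 52
f 55 53 54



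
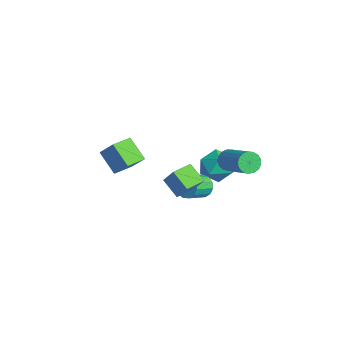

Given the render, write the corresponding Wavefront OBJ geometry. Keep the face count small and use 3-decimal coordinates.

v 0.745 2.912 0.278
v 1.105 2.726 -0.281
v 2.974 3.082 0.803
v 2.615 3.268 1.362
v 1.064 3.051 -0.318
v 2.934 3.408 0.766
v 0.95 3.345 -0.218
v 2.82 3.701 0.865
v 0.79 3.54 -0.005
v 2.659 3.896 1.079
v 0.619 3.59 0.273
v 2.488 3.946 1.357
v 0.477 3.486 0.552
v 2.347 3.842 1.636
v 0.397 3.249 0.769
v 2.266 3.606 1.852
v 0.396 2.936 0.873
v 2.266 3.292 1.956
v 0.475 2.617 0.841
v 2.345 2.973 1.924
v 0.617 2.366 0.68
v 2.486 2.722 1.763
v 0.787 2.239 0.427
v 2.657 2.596 1.51
v 0.948 2.267 0.14
v 2.818 2.623 1.223
v 1.063 2.443 -0.116
v 2.932 2.799 0.968
v 3.33 -1.004 0.42
v 2.374 -1.377 1.134
v 2.908 0.087 0.426
v 1.953 -0.286 1.141
v 4.047 -0.734 1.519
v 3.092 -1.107 2.234
v 3.626 0.357 1.526
v 2.67 -0.016 2.24
v 2.017 0.908 -0.273
v 2.528 0.86 -0.764
v 2.993 -0.215 -0.178
v 2.483 -0.168 0.313
v 2.676 1.086 -0.469
v 3.141 0.011 0.118
v 2.615 1.255 -0.111
v 3.08 0.179 0.475
v 2.365 1.313 0.195
v 2.83 0.238 0.781
v 2.004 1.243 0.352
v 2.469 0.168 0.939
v 1.647 1.066 0.311
v 2.112 -0.009 0.898
v 1.408 0.839 0.085
v 1.873 -0.236 0.671
v 1.363 0.634 -0.256
v 1.828 -0.441 0.331
v 1.525 0.515 -0.601
v 1.99 -0.56 -0.015
v 1.844 0.521 -0.843
v 2.309 -0.554 -0.257
v 2.218 0.65 -0.904
v 2.683 -0.425 -0.317
v 2.058 -3.879 2.129
v 0.968 -4.26 3.086
v 1.532 -2.779 1.968
v 0.443 -3.16 2.925
v 2.757 -3.4 3.115
v 1.668 -3.781 4.072
v 2.232 -2.3 2.954
v 1.142 -2.681 3.911
v -3.167 4.311 -2.773
v -2.219 4.475 -2.15
v -2.561 2.625 -3.25
v -1.613 2.789 -2.627
v -2.627 2.667 -2.107
v -3.002 3.709 -1.812
v -1.778 3.391 -3.588
v -2.153 4.433 -3.293
v -1.361 3.906 -2.653
v -1.886 3.459 -1.738
v -2.894 3.641 -3.662
v -3.419 3.194 -2.747
f 2 1 5
f 2 5 3
f 3 5 6
f 3 6 4
f 5 1 7
f 5 7 6
f 6 7 8
f 6 8 4
f 7 1 9
f 7 9 8
f 8 9 10
f 8 10 4
f 9 1 11
f 9 11 10
f 10 11 12
f 10 12 4
f 11 1 13
f 11 13 12
f 12 13 14
f 12 14 4
f 13 1 15
f 13 15 14
f 14 15 16
f 14 16 4
f 15 1 17
f 15 17 16
f 16 17 18
f 16 18 4
f 17 1 19
f 17 19 18
f 18 19 20
f 18 20 4
f 19 1 21
f 19 21 20
f 20 21 22
f 20 22 4
f 21 1 23
f 21 23 22
f 22 23 24
f 22 24 4
f 23 1 25
f 23 25 24
f 24 25 26
f 24 26 4
f 25 1 27
f 25 27 26
f 26 27 28
f 26 28 4
f 27 1 2
f 27 2 28
f 28 2 3
f 28 3 4
f 30 32 29
f 33 30 29
f 29 32 31
f 31 33 29
f 30 36 32
f 34 30 33
f 34 36 30
f 32 36 31
f 35 33 31
f 31 36 35
f 35 34 33
f 36 34 35
f 38 37 41
f 38 41 39
f 39 41 42
f 39 42 40
f 41 37 43
f 41 43 42
f 42 43 44
f 42 44 40
f 43 37 45
f 43 45 44
f 44 45 46
f 44 46 40
f 45 37 47
f 45 47 46
f 46 47 48
f 46 48 40
f 47 37 49
f 47 49 48
f 48 49 50
f 48 50 40
f 49 37 51
f 49 51 50
f 50 51 52
f 50 52 40
f 51 37 53
f 51 53 52
f 52 53 54
f 52 54 40
f 53 37 55
f 53 55 54
f 54 55 56
f 54 56 40
f 55 37 57
f 55 57 56
f 56 57 58
f 56 58 40
f 57 37 59
f 57 59 58
f 58 59 60
f 58 60 40
f 59 37 38
f 59 38 60
f 60 38 39
f 60 39 40
f 62 64 61
f 65 62 61
f 61 64 63
f 63 65 61
f 62 68 64
f 66 62 65
f 66 68 62
f 64 68 63
f 67 65 63
f 63 68 67
f 67 66 65
f 68 66 67
f 69 80 74
f 69 74 70
f 69 70 76
f 69 76 79
f 69 79 80
f 70 74 78
f 74 80 73
f 80 79 71
f 79 76 75
f 76 70 77
f 72 78 73
f 72 73 71
f 72 71 75
f 72 75 77
f 72 77 78
f 73 78 74
f 71 73 80
f 75 71 79
f 77 75 76
f 78 77 70



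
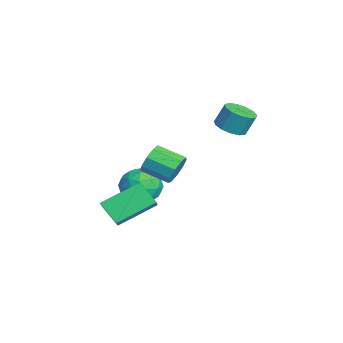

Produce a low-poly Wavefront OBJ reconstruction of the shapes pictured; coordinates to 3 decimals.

v -3.215 -0.584 -3.022
v -2.395 -0.407 -3.849
v -2.525 -2.333 -2.711
v -1.705 -2.156 -3.538
v -1.656 -1.56 -2.524
v -2.082 -0.479 -2.716
v -2.838 -2.261 -3.844
v -3.264 -1.18 -4.036
v -2.163 -1.444 -4.357
v -1.432 -1.011 -3.541
v -3.488 -1.729 -3.019
v -2.757 -1.296 -2.203
v -2.866 -0.342 -3.462
v -2.054 -2.398 -3.098
v -2.025 -2.048 -2.501
v -1.544 -1.944 -2.988
v -2.681 -0.384 -2.797
v -2.2 -0.281 -3.283
v -1.765 -0.958 -2.504
v -2.72 -2.459 -3.277
v -2.239 -2.356 -3.763
v -3.376 -0.796 -3.572
v -2.895 -0.692 -4.059
v -3.155 -1.782 -4.056
v -2.247 -0.848 -4.248
v -1.842 -1.876 -4.065
v -2.507 -1.937 -4.245
v -2.758 -1.302 -4.357
v -1.818 -0.593 -3.768
v -1.412 -1.621 -3.586
v -1.383 -1.271 -2.989
v -1.634 -0.635 -3.102
v -1.681 -1.202 -4.067
v -3.508 -1.119 -2.974
v -3.102 -2.147 -2.792
v -3.286 -2.105 -3.458
v -3.537 -1.469 -3.571
v -3.078 -0.864 -2.495
v -2.673 -1.892 -2.312
v -2.162 -1.438 -2.203
v -2.413 -0.803 -2.315
v -3.239 -1.538 -2.493
v 3.126 -4.03 -1.28
v 2.744 -2.119 -0.282
v 2.32 -3.868 -1.9
v 1.938 -1.956 -0.902
v 3.962 -3.384 -2.198
v 3.58 -1.472 -1.2
v 3.156 -3.221 -2.818
v 2.774 -1.31 -1.82
v -0.344 2.678 1.489
v 0.159 3.306 1.186
v 0.208 3.809 2.307
v -0.296 3.182 2.611
v -0.298 3.461 1.136
v -0.249 3.964 2.257
v -0.769 3.367 1.199
v -0.72 3.871 2.32
v -1.105 3.055 1.353
v -1.057 3.558 2.475
v -1.2 2.623 1.551
v -1.152 3.126 2.673
v -1.024 2.209 1.73
v -0.975 2.712 2.851
v -0.631 1.943 1.832
v -0.582 2.447 2.953
v -0.148 1.911 1.825
v -0.099 2.415 2.946
v 0.273 2.123 1.712
v 0.322 2.626 2.833
v 0.498 2.511 1.528
v 0.547 3.014 2.649
v 0.456 2.952 1.332
v 0.504 3.455 2.453
v 0.885 -0.066 -0.583
v 1.263 -0.566 -1.201
v 0.532 -1.794 -0.655
v 0.155 -1.294 -0.037
v 1.608 -0.552 -0.709
v 0.877 -1.78 -0.162
v 1.615 -0.311 -0.157
v 0.885 -1.539 0.389
v 1.281 0.045 0.195
v 0.55 -1.183 0.741
v 0.762 0.349 0.183
v 0.031 -0.879 0.729
v 0.3 0.459 -0.188
v -0.431 -0.769 0.359
v 0.112 0.323 -0.743
v -0.618 -0.905 -0.197
v 0.287 0.005 -1.224
v -0.444 -1.223 -0.678
v 0.741 -0.346 -1.405
v 0.01 -1.574 -0.859
f 1 38 17
f 38 12 41
f 17 41 6
f 38 41 17
f 1 17 13
f 17 6 18
f 13 18 2
f 17 18 13
f 1 13 22
f 13 2 23
f 22 23 8
f 13 23 22
f 1 22 34
f 22 8 37
f 34 37 11
f 22 37 34
f 1 34 38
f 34 11 42
f 38 42 12
f 34 42 38
f 2 18 29
f 18 6 32
f 29 32 10
f 18 32 29
f 6 41 19
f 41 12 40
f 19 40 5
f 41 40 19
f 12 42 39
f 42 11 35
f 39 35 3
f 42 35 39
f 11 37 36
f 37 8 24
f 36 24 7
f 37 24 36
f 8 23 28
f 23 2 25
f 28 25 9
f 23 25 28
f 4 30 16
f 30 10 31
f 16 31 5
f 30 31 16
f 4 16 14
f 16 5 15
f 14 15 3
f 16 15 14
f 4 14 21
f 14 3 20
f 21 20 7
f 14 20 21
f 4 21 26
f 21 7 27
f 26 27 9
f 21 27 26
f 4 26 30
f 26 9 33
f 30 33 10
f 26 33 30
f 5 31 19
f 31 10 32
f 19 32 6
f 31 32 19
f 3 15 39
f 15 5 40
f 39 40 12
f 15 40 39
f 7 20 36
f 20 3 35
f 36 35 11
f 20 35 36
f 9 27 28
f 27 7 24
f 28 24 8
f 27 24 28
f 10 33 29
f 33 9 25
f 29 25 2
f 33 25 29
f 44 46 43
f 47 44 43
f 43 46 45
f 45 47 43
f 44 50 46
f 48 44 47
f 48 50 44
f 46 50 45
f 49 47 45
f 45 50 49
f 49 48 47
f 50 48 49
f 52 51 55
f 52 55 53
f 53 55 56
f 53 56 54
f 55 51 57
f 55 57 56
f 56 57 58
f 56 58 54
f 57 51 59
f 57 59 58
f 58 59 60
f 58 60 54
f 59 51 61
f 59 61 60
f 60 61 62
f 60 62 54
f 61 51 63
f 61 63 62
f 62 63 64
f 62 64 54
f 63 51 65
f 63 65 64
f 64 65 66
f 64 66 54
f 65 51 67
f 65 67 66
f 66 67 68
f 66 68 54
f 67 51 69
f 67 69 68
f 68 69 70
f 68 70 54
f 69 51 71
f 69 71 70
f 70 71 72
f 70 72 54
f 71 51 73
f 71 73 72
f 72 73 74
f 72 74 54
f 73 51 52
f 73 52 74
f 74 52 53
f 74 53 54
f 76 75 79
f 76 79 77
f 77 79 80
f 77 80 78
f 79 75 81
f 79 81 80
f 80 81 82
f 80 82 78
f 81 75 83
f 81 83 82
f 82 83 84
f 82 84 78
f 83 75 85
f 83 85 84
f 84 85 86
f 84 86 78
f 85 75 87
f 85 87 86
f 86 87 88
f 86 88 78
f 87 75 89
f 87 89 88
f 88 89 90
f 88 90 78
f 89 75 91
f 89 91 90
f 90 91 92
f 90 92 78
f 91 75 93
f 91 93 92
f 92 93 94
f 92 94 78
f 93 75 76
f 93 76 94
f 94 76 77
f 94 77 78



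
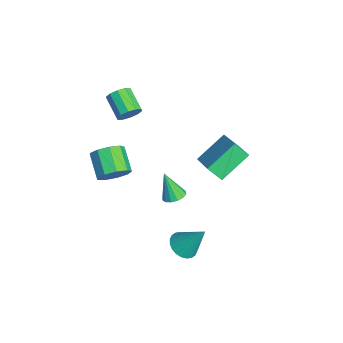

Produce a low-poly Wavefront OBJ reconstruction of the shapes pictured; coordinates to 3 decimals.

v -0.883 -2.823 0.001
v -0.432 -3.377 0.642
v -1.787 -3.531 1.461
v -2.237 -2.977 0.819
v -0.394 -2.747 0.823
v -1.748 -2.9 1.642
v -0.584 -2.153 0.619
v -1.939 -2.306 1.438
v -0.915 -1.872 0.126
v -2.269 -2.025 0.945
v -1.23 -2.037 -0.426
v -2.584 -2.19 0.393
v -1.383 -2.569 -0.779
v -2.737 -2.722 0.04
v -1.302 -3.221 -0.766
v -2.656 -3.374 0.052
v -1.025 -3.686 -0.395
v -2.379 -3.839 0.423
v -0.681 -3.748 0.161
v -2.036 -3.901 0.98
v -2.744 -1.64 3.236
v -2.504 -1.322 3.848
v -3.775 -1.682 4.535
v -4.016 -2 3.924
v -2.723 -1.011 3.606
v -3.994 -1.371 4.293
v -2.95 -0.94 3.222
v -4.222 -1.3 3.91
v -3.099 -1.136 2.844
v -4.37 -1.497 3.532
v -3.112 -1.525 2.616
v -4.384 -1.885 3.304
v -2.985 -1.958 2.625
v -4.256 -2.318 3.312
v -2.766 -2.269 2.867
v -4.037 -2.629 3.554
v -2.538 -2.34 3.25
v -3.81 -2.7 3.938
v -2.39 -2.143 3.628
v -3.661 -2.504 4.316
v -2.376 -1.755 3.856
v -3.648 -2.115 4.544
v 0.463 0.122 -1.019
v 1.064 -0.149 -0.9
v -0.043 -0.322 0.519
v 1.092 0.181 -0.796
v 0.951 0.495 -0.751
v 0.68 0.709 -0.779
v 0.351 0.766 -0.87
v 0.051 0.651 -1.002
v -0.138 0.394 -1.139
v -0.166 0.064 -1.243
v -0.025 -0.25 -1.288
v 0.246 -0.464 -1.26
v 0.576 -0.521 -1.168
v 0.875 -0.406 -1.037
v -2.708 1.992 -1.374
v -3.455 3.612 -0.228
v -2.38 2.719 -2.188
v -3.126 4.339 -1.042
v -0.954 2.181 -0.498
v -1.7 3.801 0.648
v -0.625 2.908 -1.312
v -1.372 4.528 -0.166
v 3.519 0.014 -2.093
v 4.207 0.293 -2.506
v 4.081 1.006 -0.487
v 3.988 0.531 -2.577
v 3.697 0.691 -2.574
v 3.38 0.748 -2.498
v 3.083 0.693 -2.36
v 2.853 0.534 -2.182
v 2.724 0.297 -1.99
v 2.716 0.016 -1.813
v 2.83 -0.265 -1.68
v 3.05 -0.504 -1.609
v 3.34 -0.664 -1.612
v 3.658 -0.721 -1.688
v 3.954 -0.665 -1.826
v 4.185 -0.507 -2.004
v 4.314 -0.269 -2.196
v 4.321 0.011 -2.373
f 2 1 5
f 2 5 3
f 3 5 6
f 3 6 4
f 5 1 7
f 5 7 6
f 6 7 8
f 6 8 4
f 7 1 9
f 7 9 8
f 8 9 10
f 8 10 4
f 9 1 11
f 9 11 10
f 10 11 12
f 10 12 4
f 11 1 13
f 11 13 12
f 12 13 14
f 12 14 4
f 13 1 15
f 13 15 14
f 14 15 16
f 14 16 4
f 15 1 17
f 15 17 16
f 16 17 18
f 16 18 4
f 17 1 19
f 17 19 18
f 18 19 20
f 18 20 4
f 19 1 2
f 19 2 20
f 20 2 3
f 20 3 4
f 22 21 25
f 22 25 23
f 23 25 26
f 23 26 24
f 25 21 27
f 25 27 26
f 26 27 28
f 26 28 24
f 27 21 29
f 27 29 28
f 28 29 30
f 28 30 24
f 29 21 31
f 29 31 30
f 30 31 32
f 30 32 24
f 31 21 33
f 31 33 32
f 32 33 34
f 32 34 24
f 33 21 35
f 33 35 34
f 34 35 36
f 34 36 24
f 35 21 37
f 35 37 36
f 36 37 38
f 36 38 24
f 37 21 39
f 37 39 38
f 38 39 40
f 38 40 24
f 39 21 41
f 39 41 40
f 40 41 42
f 40 42 24
f 41 21 22
f 41 22 42
f 42 22 23
f 42 23 24
f 44 43 46
f 44 46 45
f 46 43 47
f 46 47 45
f 47 43 48
f 47 48 45
f 48 43 49
f 48 49 45
f 49 43 50
f 49 50 45
f 50 43 51
f 50 51 45
f 51 43 52
f 51 52 45
f 52 43 53
f 52 53 45
f 53 43 54
f 53 54 45
f 54 43 55
f 54 55 45
f 55 43 56
f 55 56 45
f 56 43 44
f 56 44 45
f 58 60 57
f 61 58 57
f 57 60 59
f 59 61 57
f 58 64 60
f 62 58 61
f 62 64 58
f 60 64 59
f 63 61 59
f 59 64 63
f 63 62 61
f 64 62 63
f 66 65 68
f 66 68 67
f 68 65 69
f 68 69 67
f 69 65 70
f 69 70 67
f 70 65 71
f 70 71 67
f 71 65 72
f 71 72 67
f 72 65 73
f 72 73 67
f 73 65 74
f 73 74 67
f 74 65 75
f 74 75 67
f 75 65 76
f 75 76 67
f 76 65 77
f 76 77 67
f 77 65 78
f 77 78 67
f 78 65 79
f 78 79 67
f 79 65 80
f 79 80 67
f 80 65 81
f 80 81 67
f 81 65 82
f 81 82 67
f 82 65 66
f 82 66 67



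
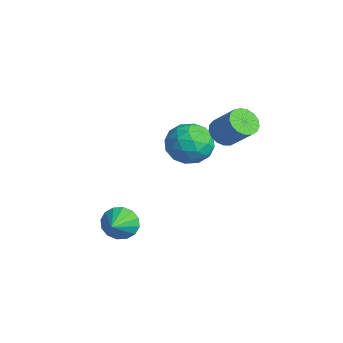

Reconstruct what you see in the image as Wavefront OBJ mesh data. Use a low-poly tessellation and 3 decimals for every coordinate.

v 1.965 3.093 2.457
v 2.511 2.533 2.211
v 3.622 3.087 3.416
v 3.075 3.647 3.663
v 2.593 2.848 1.991
v 3.704 3.401 3.196
v 2.531 3.218 1.878
v 3.642 3.772 3.083
v 2.339 3.56 1.897
v 3.45 4.114 3.102
v 2.062 3.795 2.045
v 3.173 4.349 3.25
v 1.762 3.87 2.287
v 2.873 4.423 3.493
v 1.509 3.766 2.569
v 2.62 4.319 3.774
v 1.36 3.508 2.824
v 2.471 4.062 4.03
v 1.349 3.155 2.996
v 2.46 3.709 4.201
v 1.48 2.788 3.044
v 2.591 3.342 4.249
v 1.721 2.491 2.958
v 2.832 3.045 4.163
v 2.018 2.332 2.757
v 3.129 2.885 3.962
v 2.303 2.347 2.488
v 3.414 2.901 3.693
v 2.204 2.318 1.152
v 2.719 1.511 1.941
v 0.381 1.649 1.659
v 0.896 0.842 2.448
v 0.939 2.058 2.689
v 2.066 2.472 2.376
v 1.034 0.688 1.224
v 2.161 1.102 0.911
v 1.996 0.503 1.986
v 1.937 1.35 2.891
v 1.163 1.81 0.709
v 1.104 2.657 1.614
v 2.622 1.973 1.502
v 0.478 1.187 2.098
v 0.503 1.902 2.239
v 0.806 1.427 2.703
v 2.238 2.538 1.758
v 2.541 2.063 2.221
v 1.494 2.385 2.661
v 0.559 1.097 1.379
v 0.862 0.622 1.842
v 2.294 1.733 0.897
v 2.597 1.258 1.361
v 1.606 0.775 0.939
v 2.5 0.906 1.992
v 1.428 0.513 2.29
v 1.509 0.423 1.571
v 2.172 0.666 1.387
v 2.465 1.404 2.524
v 1.393 1.011 2.822
v 1.418 1.726 2.963
v 2.081 1.969 2.779
v 2.04 0.812 2.55
v 1.707 2.149 0.778
v 0.635 1.756 1.076
v 1.019 1.191 0.821
v 1.682 1.434 0.637
v 1.672 2.647 1.31
v 0.6 2.254 1.608
v 0.928 2.494 2.213
v 1.591 2.737 2.029
v 1.06 2.348 1.05
v 3.281 -2.438 -1.593
v 3.794 -2.303 -2.344
v 4.339 -3.202 -1.007
v 3.899 -1.938 -2.056
v 3.838 -1.707 -1.645
v 3.627 -1.672 -1.219
v 3.324 -1.842 -0.893
v 3.01 -2.172 -0.755
v 2.768 -2.573 -0.841
v 2.664 -2.938 -1.129
v 2.725 -3.169 -1.541
v 2.935 -3.204 -1.967
v 3.238 -3.034 -2.292
v 3.552 -2.704 -2.43
f 2 1 5
f 2 5 3
f 3 5 6
f 3 6 4
f 5 1 7
f 5 7 6
f 6 7 8
f 6 8 4
f 7 1 9
f 7 9 8
f 8 9 10
f 8 10 4
f 9 1 11
f 9 11 10
f 10 11 12
f 10 12 4
f 11 1 13
f 11 13 12
f 12 13 14
f 12 14 4
f 13 1 15
f 13 15 14
f 14 15 16
f 14 16 4
f 15 1 17
f 15 17 16
f 16 17 18
f 16 18 4
f 17 1 19
f 17 19 18
f 18 19 20
f 18 20 4
f 19 1 21
f 19 21 20
f 20 21 22
f 20 22 4
f 21 1 23
f 21 23 22
f 22 23 24
f 22 24 4
f 23 1 25
f 23 25 24
f 24 25 26
f 24 26 4
f 25 1 27
f 25 27 26
f 26 27 28
f 26 28 4
f 27 1 2
f 27 2 28
f 28 2 3
f 28 3 4
f 29 66 45
f 66 40 69
f 45 69 34
f 66 69 45
f 29 45 41
f 45 34 46
f 41 46 30
f 45 46 41
f 29 41 50
f 41 30 51
f 50 51 36
f 41 51 50
f 29 50 62
f 50 36 65
f 62 65 39
f 50 65 62
f 29 62 66
f 62 39 70
f 66 70 40
f 62 70 66
f 30 46 57
f 46 34 60
f 57 60 38
f 46 60 57
f 34 69 47
f 69 40 68
f 47 68 33
f 69 68 47
f 40 70 67
f 70 39 63
f 67 63 31
f 70 63 67
f 39 65 64
f 65 36 52
f 64 52 35
f 65 52 64
f 36 51 56
f 51 30 53
f 56 53 37
f 51 53 56
f 32 58 44
f 58 38 59
f 44 59 33
f 58 59 44
f 32 44 42
f 44 33 43
f 42 43 31
f 44 43 42
f 32 42 49
f 42 31 48
f 49 48 35
f 42 48 49
f 32 49 54
f 49 35 55
f 54 55 37
f 49 55 54
f 32 54 58
f 54 37 61
f 58 61 38
f 54 61 58
f 33 59 47
f 59 38 60
f 47 60 34
f 59 60 47
f 31 43 67
f 43 33 68
f 67 68 40
f 43 68 67
f 35 48 64
f 48 31 63
f 64 63 39
f 48 63 64
f 37 55 56
f 55 35 52
f 56 52 36
f 55 52 56
f 38 61 57
f 61 37 53
f 57 53 30
f 61 53 57
f 72 71 74
f 72 74 73
f 74 71 75
f 74 75 73
f 75 71 76
f 75 76 73
f 76 71 77
f 76 77 73
f 77 71 78
f 77 78 73
f 78 71 79
f 78 79 73
f 79 71 80
f 79 80 73
f 80 71 81
f 80 81 73
f 81 71 82
f 81 82 73
f 82 71 83
f 82 83 73
f 83 71 84
f 83 84 73
f 84 71 72
f 84 72 73



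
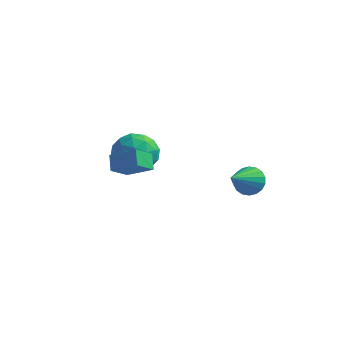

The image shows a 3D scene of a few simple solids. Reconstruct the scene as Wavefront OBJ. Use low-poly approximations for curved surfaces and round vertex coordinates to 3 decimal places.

v -2.273 0.444 -3.418
v -1.568 0.296 -2.383
v -3.572 -0.976 -2.737
v -2.867 -1.124 -1.702
v -3.514 -0.055 -1.876
v -2.712 0.822 -2.297
v -2.428 -1.502 -2.823
v -1.626 -0.625 -3.244
v -1.664 -0.907 -2.014
v -2.335 -0.013 -1.43
v -2.805 -0.667 -3.69
v -3.476 0.227 -3.106
v -1.807 0.495 -2.96
v -3.333 -1.175 -2.16
v -3.714 -0.547 -2.262
v -3.3 -0.634 -1.654
v -2.479 0.804 -2.91
v -2.064 0.717 -2.301
v -3.208 0.51 -2.004
v -3.076 -1.397 -2.819
v -2.661 -1.484 -2.21
v -1.84 -0.046 -3.466
v -1.426 -0.133 -2.858
v -1.932 -1.19 -3.116
v -1.448 -0.299 -2.135
v -2.212 -1.134 -1.735
v -1.954 -1.356 -2.394
v -1.482 -0.841 -2.641
v -1.843 0.226 -1.791
v -2.606 -0.609 -1.391
v -2.987 0.02 -1.494
v -2.515 0.536 -1.741
v -1.899 -0.481 -1.575
v -2.534 -0.071 -3.729
v -3.297 -0.906 -3.329
v -2.625 -1.216 -3.379
v -2.153 -0.7 -3.626
v -2.928 0.454 -3.385
v -3.692 -0.381 -2.985
v -3.658 0.161 -2.479
v -3.186 0.676 -2.726
v -3.241 -0.199 -3.545
v 3.305 0.048 -3.191
v 4.159 -0.015 -3.115
v 3.095 -1.588 -2.189
v 4.061 0.187 -2.805
v 3.813 0.362 -2.572
v 3.465 0.474 -2.461
v 3.084 0.502 -2.494
v 2.748 0.441 -2.666
v 2.522 0.301 -2.941
v 2.451 0.112 -3.266
v 2.549 -0.091 -3.576
v 2.797 -0.265 -3.81
v 3.145 -0.378 -3.92
v 3.526 -0.406 -3.887
v 3.862 -0.344 -3.715
v 4.088 -0.205 -3.44
v -1.996 -3.801 -1.912
v -2.371 -3.227 -1.238
v -1.713 -2.738 -2.659
v -2.088 -2.165 -1.986
v -0.652 -3.695 -1.254
v -1.027 -3.122 -0.581
v -0.369 -2.633 -2.002
v -0.744 -2.059 -1.328
f 1 38 17
f 38 12 41
f 17 41 6
f 38 41 17
f 1 17 13
f 17 6 18
f 13 18 2
f 17 18 13
f 1 13 22
f 13 2 23
f 22 23 8
f 13 23 22
f 1 22 34
f 22 8 37
f 34 37 11
f 22 37 34
f 1 34 38
f 34 11 42
f 38 42 12
f 34 42 38
f 2 18 29
f 18 6 32
f 29 32 10
f 18 32 29
f 6 41 19
f 41 12 40
f 19 40 5
f 41 40 19
f 12 42 39
f 42 11 35
f 39 35 3
f 42 35 39
f 11 37 36
f 37 8 24
f 36 24 7
f 37 24 36
f 8 23 28
f 23 2 25
f 28 25 9
f 23 25 28
f 4 30 16
f 30 10 31
f 16 31 5
f 30 31 16
f 4 16 14
f 16 5 15
f 14 15 3
f 16 15 14
f 4 14 21
f 14 3 20
f 21 20 7
f 14 20 21
f 4 21 26
f 21 7 27
f 26 27 9
f 21 27 26
f 4 26 30
f 26 9 33
f 30 33 10
f 26 33 30
f 5 31 19
f 31 10 32
f 19 32 6
f 31 32 19
f 3 15 39
f 15 5 40
f 39 40 12
f 15 40 39
f 7 20 36
f 20 3 35
f 36 35 11
f 20 35 36
f 9 27 28
f 27 7 24
f 28 24 8
f 27 24 28
f 10 33 29
f 33 9 25
f 29 25 2
f 33 25 29
f 44 43 46
f 44 46 45
f 46 43 47
f 46 47 45
f 47 43 48
f 47 48 45
f 48 43 49
f 48 49 45
f 49 43 50
f 49 50 45
f 50 43 51
f 50 51 45
f 51 43 52
f 51 52 45
f 52 43 53
f 52 53 45
f 53 43 54
f 53 54 45
f 54 43 55
f 54 55 45
f 55 43 56
f 55 56 45
f 56 43 57
f 56 57 45
f 57 43 58
f 57 58 45
f 58 43 44
f 58 44 45
f 60 62 59
f 63 60 59
f 59 62 61
f 61 63 59
f 60 66 62
f 64 60 63
f 64 66 60
f 62 66 61
f 65 63 61
f 61 66 65
f 65 64 63
f 66 64 65



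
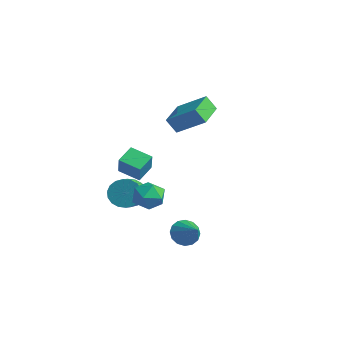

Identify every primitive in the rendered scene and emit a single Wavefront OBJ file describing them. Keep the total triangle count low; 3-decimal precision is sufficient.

v -1.31 -1.508 -2.168
v -0.957 -0.906 -1.368
v 0.297 -1.674 -2.752
v 0.65 -1.072 -1.952
v 0.27 -2.044 -1.757
v -0.723 -1.941 -1.396
v 0.063 -0.639 -2.724
v -0.93 -0.536 -2.363
v -0.108 -0.368 -1.712
v 0.02 -1.237 -1.114
v -0.68 -1.343 -3.006
v -0.552 -2.212 -2.408
v -1.057 1.061 1.992
v -1.463 0.625 2.916
v -2.308 2.684 2.209
v -2.713 2.247 3.134
v 0.393 2.033 3.086
v -0.012 1.596 4.011
v -0.857 3.655 3.304
v -1.263 3.219 4.228
v -3.551 -0.513 -3.414
v -2.859 -0.358 -4.161
v -2.236 -1.071 -3.732
v -2.929 -1.227 -2.986
v -2.733 -0.055 -3.841
v -2.11 -0.769 -3.412
v -2.769 0.157 -3.436
v -2.146 -0.557 -3.007
v -2.96 0.236 -3.027
v -2.337 -0.478 -2.598
v -3.268 0.167 -2.694
v -2.645 -0.547 -2.265
v -3.632 -0.037 -2.505
v -3.009 -0.751 -2.076
v -3.981 -0.335 -2.495
v -3.358 -1.049 -2.066
v -4.244 -0.669 -2.668
v -3.621 -1.382 -2.239
v -4.37 -0.971 -2.988
v -3.747 -1.685 -2.559
v -4.334 -1.183 -3.393
v -3.711 -1.897 -2.964
v -4.143 -1.262 -3.802
v -3.52 -1.976 -3.373
v -3.835 -1.193 -4.135
v -3.212 -1.907 -3.706
v -3.471 -0.989 -4.324
v -2.848 -1.703 -3.895
v -3.122 -0.691 -4.334
v -2.499 -1.405 -3.905
v -2.852 -0.26 -2.164
v -4.022 -0.937 -1.697
v -3.23 0.8 -1.576
v -4.4 0.123 -1.109
v -2.08 -0.703 -0.871
v -3.25 -1.38 -0.404
v -2.458 0.357 -0.283
v -3.628 -0.32 0.184
v 1.754 -0.266 -4.382
v 2.186 -0.581 -5.119
v 3.206 -0.434 -3.458
v 2.248 -0.114 -5.131
v 2.177 0.312 -4.943
v 1.994 0.583 -4.604
v 1.746 0.627 -4.206
v 1.5 0.432 -3.855
v 1.322 0.049 -3.646
v 1.26 -0.418 -3.633
v 1.33 -0.844 -3.821
v 1.514 -1.115 -4.16
v 1.762 -1.159 -4.558
v 2.008 -0.963 -4.909
f 1 12 6
f 1 6 2
f 1 2 8
f 1 8 11
f 1 11 12
f 2 6 10
f 6 12 5
f 12 11 3
f 11 8 7
f 8 2 9
f 4 10 5
f 4 5 3
f 4 3 7
f 4 7 9
f 4 9 10
f 5 10 6
f 3 5 12
f 7 3 11
f 9 7 8
f 10 9 2
f 14 16 13
f 17 14 13
f 13 16 15
f 15 17 13
f 14 20 16
f 18 14 17
f 18 20 14
f 16 20 15
f 19 17 15
f 15 20 19
f 19 18 17
f 20 18 19
f 22 21 25
f 22 25 23
f 23 25 26
f 23 26 24
f 25 21 27
f 25 27 26
f 26 27 28
f 26 28 24
f 27 21 29
f 27 29 28
f 28 29 30
f 28 30 24
f 29 21 31
f 29 31 30
f 30 31 32
f 30 32 24
f 31 21 33
f 31 33 32
f 32 33 34
f 32 34 24
f 33 21 35
f 33 35 34
f 34 35 36
f 34 36 24
f 35 21 37
f 35 37 36
f 36 37 38
f 36 38 24
f 37 21 39
f 37 39 38
f 38 39 40
f 38 40 24
f 39 21 41
f 39 41 40
f 40 41 42
f 40 42 24
f 41 21 43
f 41 43 42
f 42 43 44
f 42 44 24
f 43 21 45
f 43 45 44
f 44 45 46
f 44 46 24
f 45 21 47
f 45 47 46
f 46 47 48
f 46 48 24
f 47 21 49
f 47 49 48
f 48 49 50
f 48 50 24
f 49 21 22
f 49 22 50
f 50 22 23
f 50 23 24
f 52 54 51
f 55 52 51
f 51 54 53
f 53 55 51
f 52 58 54
f 56 52 55
f 56 58 52
f 54 58 53
f 57 55 53
f 53 58 57
f 57 56 55
f 58 56 57
f 60 59 62
f 60 62 61
f 62 59 63
f 62 63 61
f 63 59 64
f 63 64 61
f 64 59 65
f 64 65 61
f 65 59 66
f 65 66 61
f 66 59 67
f 66 67 61
f 67 59 68
f 67 68 61
f 68 59 69
f 68 69 61
f 69 59 70
f 69 70 61
f 70 59 71
f 70 71 61
f 71 59 72
f 71 72 61
f 72 59 60
f 72 60 61

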